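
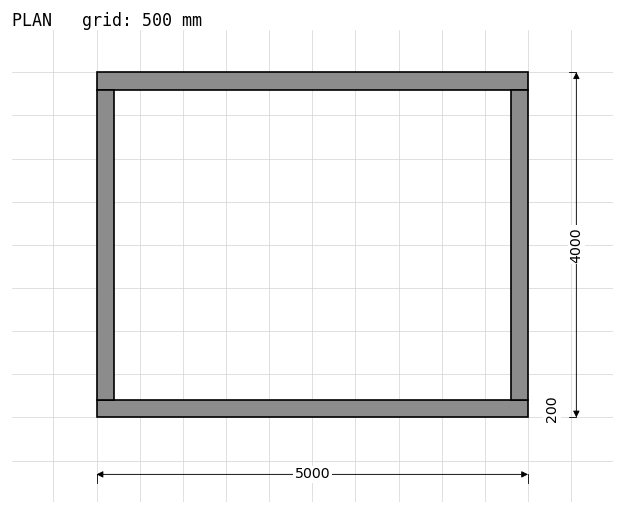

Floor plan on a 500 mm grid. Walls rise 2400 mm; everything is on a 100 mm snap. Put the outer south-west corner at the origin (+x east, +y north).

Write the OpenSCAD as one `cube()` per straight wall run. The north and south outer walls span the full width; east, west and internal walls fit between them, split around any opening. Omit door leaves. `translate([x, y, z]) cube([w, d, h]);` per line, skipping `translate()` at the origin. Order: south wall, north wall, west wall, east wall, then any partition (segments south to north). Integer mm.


cube([5000, 200, 2400]);
translate([0, 3800, 0]) cube([5000, 200, 2400]);
translate([0, 200, 0]) cube([200, 3600, 2400]);
translate([4800, 200, 0]) cube([200, 3600, 2400]);


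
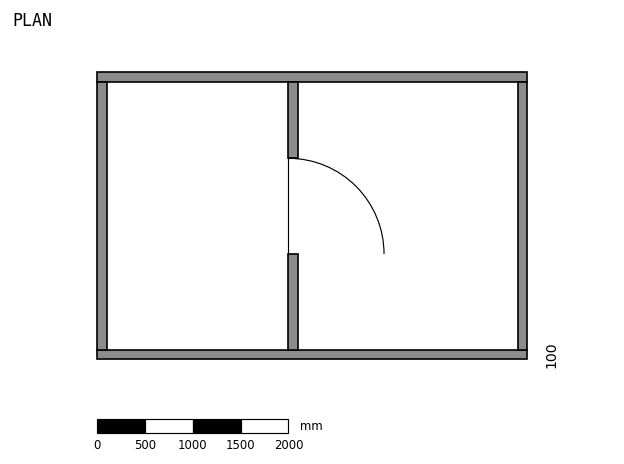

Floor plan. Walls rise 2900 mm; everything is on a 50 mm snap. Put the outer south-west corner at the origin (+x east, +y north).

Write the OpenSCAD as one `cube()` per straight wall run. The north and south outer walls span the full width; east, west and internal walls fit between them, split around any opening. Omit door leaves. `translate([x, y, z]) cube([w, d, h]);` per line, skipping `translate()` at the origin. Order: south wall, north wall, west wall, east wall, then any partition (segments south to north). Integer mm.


cube([4500, 100, 2900]);
translate([0, 2900, 0]) cube([4500, 100, 2900]);
translate([0, 100, 0]) cube([100, 2800, 2900]);
translate([4400, 100, 0]) cube([100, 2800, 2900]);
translate([2000, 100, 0]) cube([100, 1000, 2900]);
translate([2000, 2100, 0]) cube([100, 800, 2900]);


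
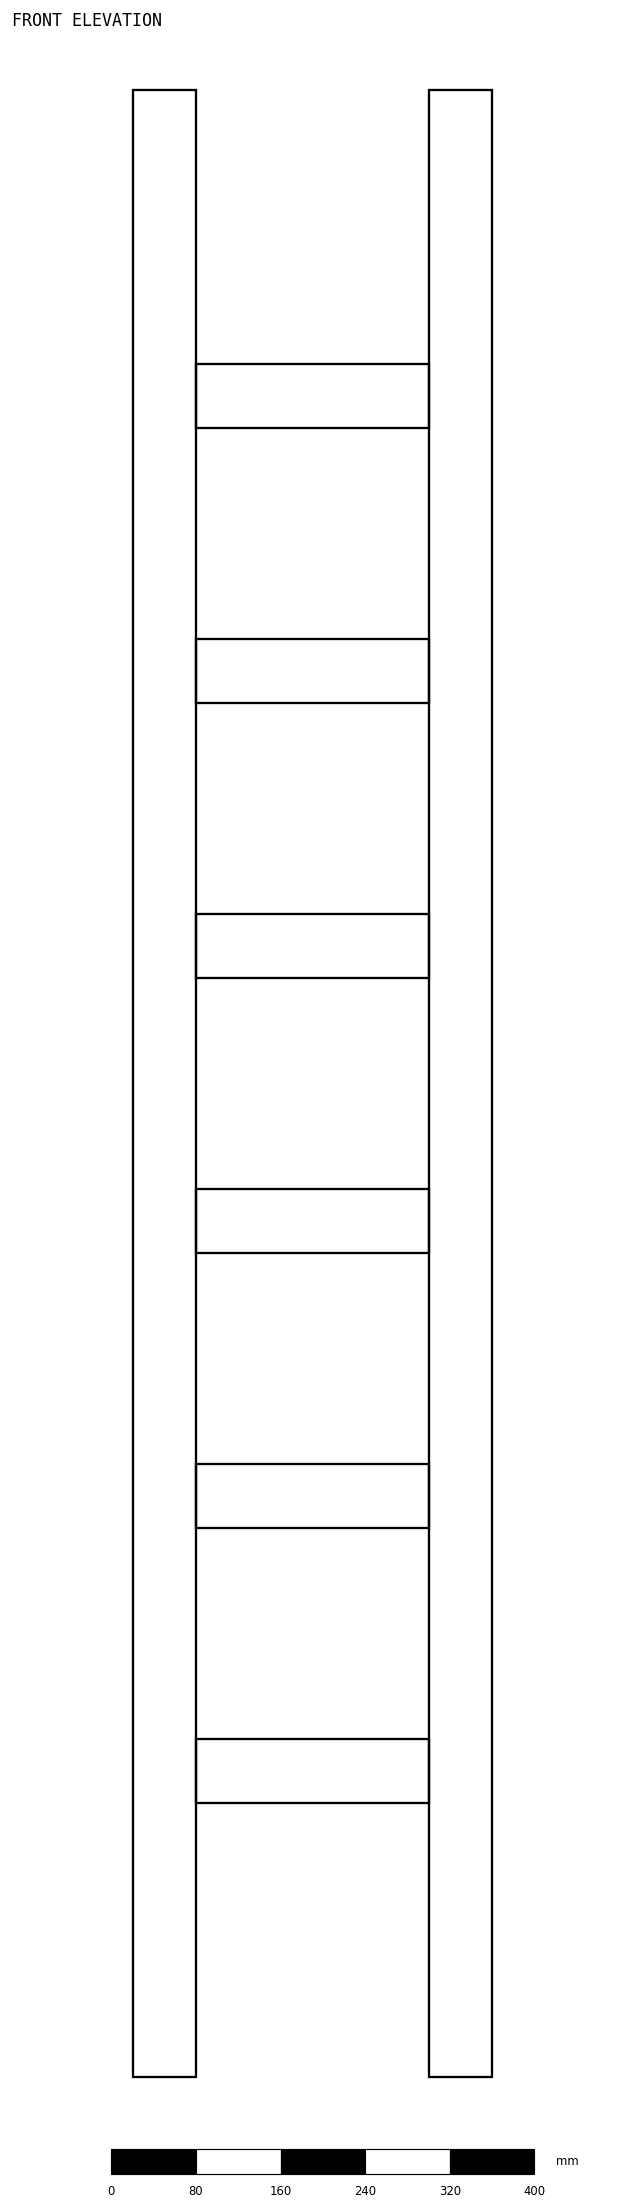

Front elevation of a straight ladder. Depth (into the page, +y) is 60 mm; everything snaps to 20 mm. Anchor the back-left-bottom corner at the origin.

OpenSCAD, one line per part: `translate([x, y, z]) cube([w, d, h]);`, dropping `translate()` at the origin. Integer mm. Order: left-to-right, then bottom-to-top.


cube([60, 60, 1880]);
translate([60, 0, 260]) cube([220, 60, 60]);
translate([60, 0, 520]) cube([220, 60, 60]);
translate([60, 0, 780]) cube([220, 60, 60]);
translate([60, 0, 1040]) cube([220, 60, 60]);
translate([60, 0, 1300]) cube([220, 60, 60]);
translate([60, 0, 1560]) cube([220, 60, 60]);
translate([280, 0, 0]) cube([60, 60, 1880]);


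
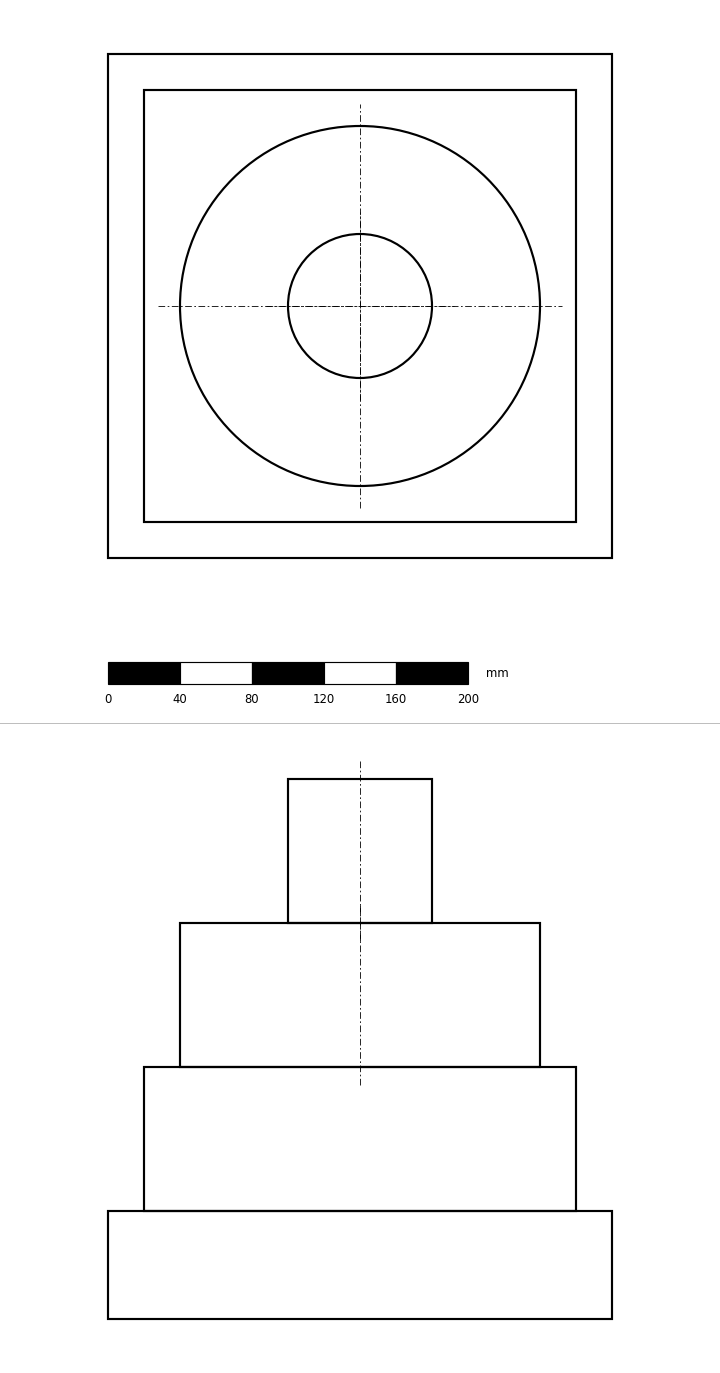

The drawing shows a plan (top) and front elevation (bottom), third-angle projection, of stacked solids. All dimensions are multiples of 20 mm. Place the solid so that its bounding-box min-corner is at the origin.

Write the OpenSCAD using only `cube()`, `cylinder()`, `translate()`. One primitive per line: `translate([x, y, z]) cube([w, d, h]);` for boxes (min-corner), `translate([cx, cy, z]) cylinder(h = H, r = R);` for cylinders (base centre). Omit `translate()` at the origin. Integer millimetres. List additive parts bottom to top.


cube([280, 280, 60]);
translate([20, 20, 60]) cube([240, 240, 80]);
translate([140, 140, 140]) cylinder(h = 80, r = 100);
translate([140, 140, 220]) cylinder(h = 80, r = 40);


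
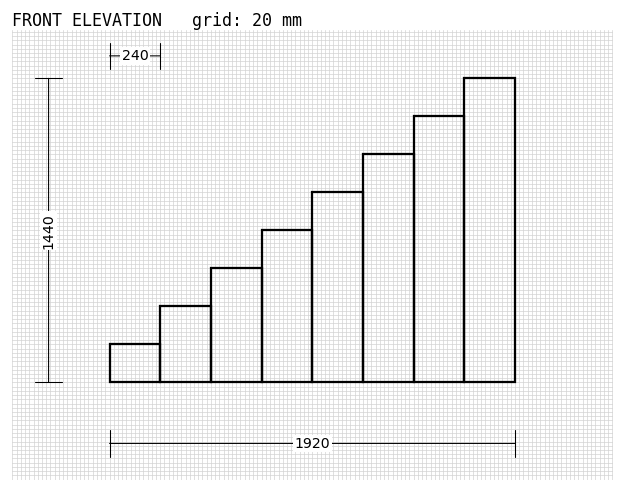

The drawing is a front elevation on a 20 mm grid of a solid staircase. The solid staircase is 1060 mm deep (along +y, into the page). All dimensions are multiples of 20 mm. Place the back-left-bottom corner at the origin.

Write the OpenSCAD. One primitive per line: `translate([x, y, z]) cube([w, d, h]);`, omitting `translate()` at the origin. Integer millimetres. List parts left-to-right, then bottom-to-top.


cube([240, 1060, 180]);
translate([240, 0, 0]) cube([240, 1060, 360]);
translate([480, 0, 0]) cube([240, 1060, 540]);
translate([720, 0, 0]) cube([240, 1060, 720]);
translate([960, 0, 0]) cube([240, 1060, 900]);
translate([1200, 0, 0]) cube([240, 1060, 1080]);
translate([1440, 0, 0]) cube([240, 1060, 1260]);
translate([1680, 0, 0]) cube([240, 1060, 1440]);


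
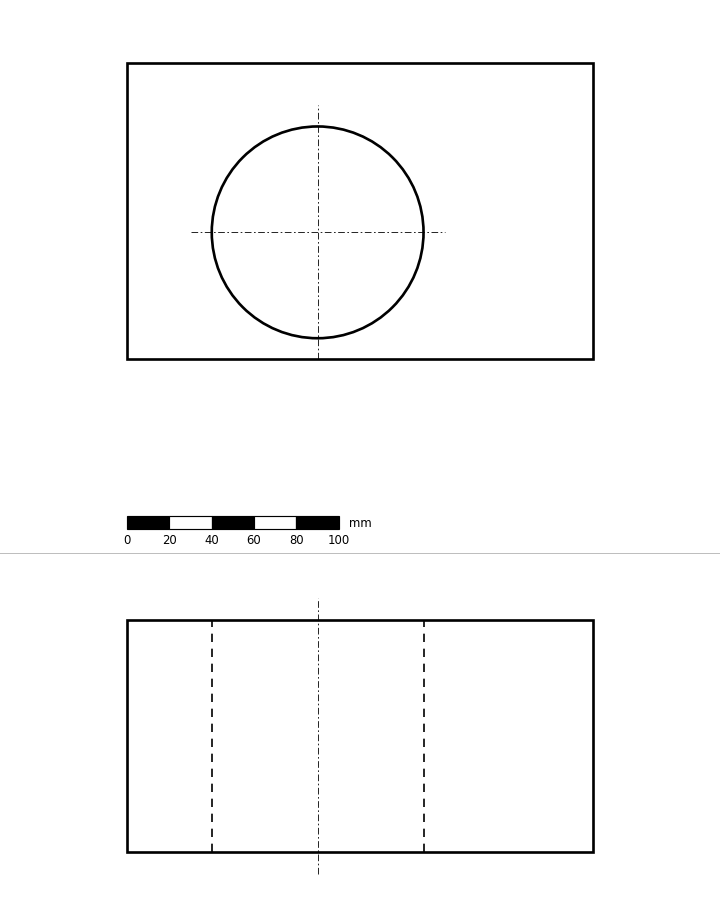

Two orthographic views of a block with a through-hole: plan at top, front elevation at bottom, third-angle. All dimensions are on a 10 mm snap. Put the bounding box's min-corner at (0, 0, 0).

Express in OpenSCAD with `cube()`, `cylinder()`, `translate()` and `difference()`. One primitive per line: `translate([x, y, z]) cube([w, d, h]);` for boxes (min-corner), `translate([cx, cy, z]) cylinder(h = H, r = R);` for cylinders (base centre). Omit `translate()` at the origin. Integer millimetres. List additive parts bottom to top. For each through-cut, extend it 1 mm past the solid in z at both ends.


difference() {
  cube([220, 140, 110]);
  translate([90, 60, -1]) cylinder(h = 112, r = 50);
}


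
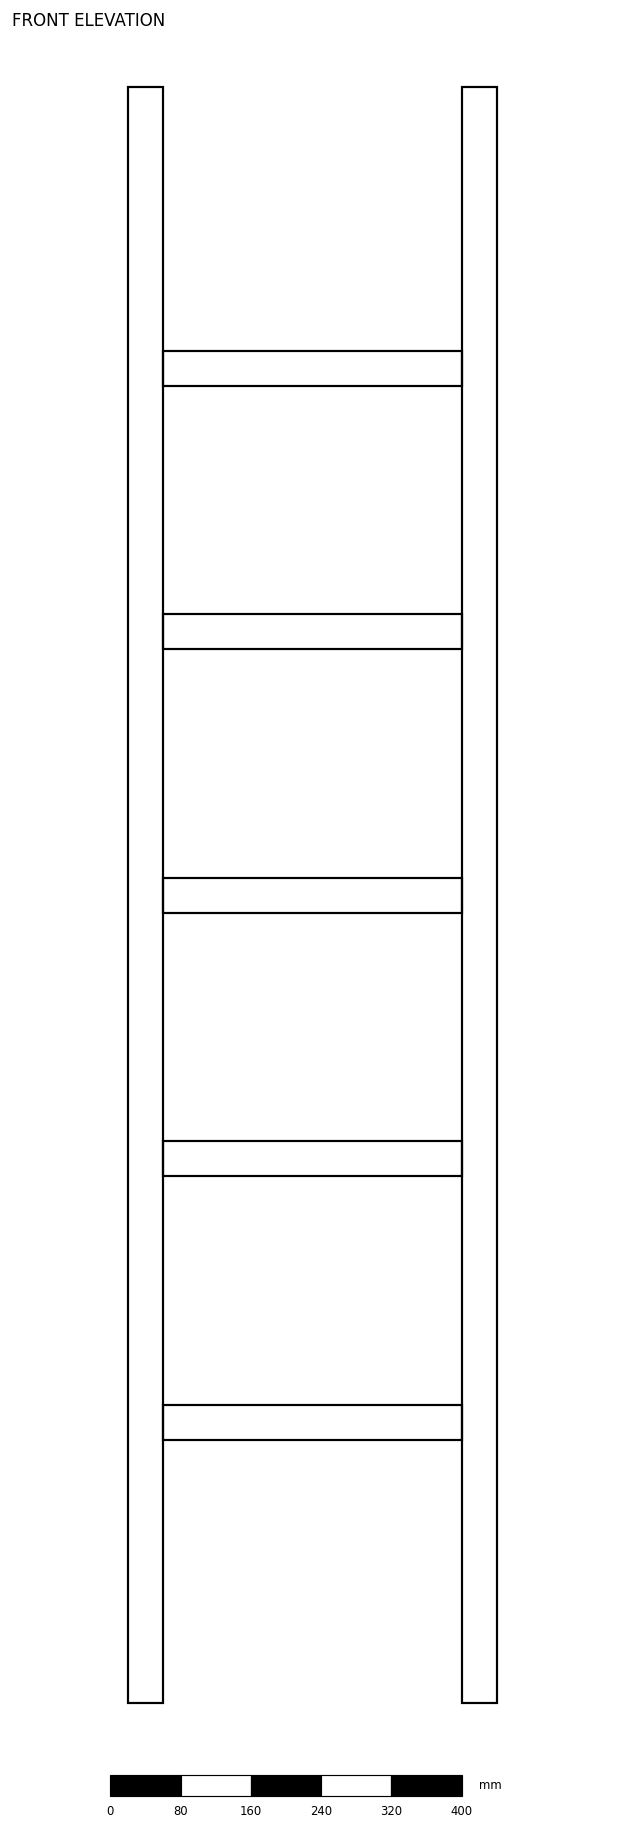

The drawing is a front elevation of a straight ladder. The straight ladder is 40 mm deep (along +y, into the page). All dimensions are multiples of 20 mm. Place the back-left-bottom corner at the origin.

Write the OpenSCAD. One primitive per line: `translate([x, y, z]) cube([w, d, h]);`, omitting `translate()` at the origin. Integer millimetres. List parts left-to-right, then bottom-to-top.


cube([40, 40, 1840]);
translate([40, 0, 300]) cube([340, 40, 40]);
translate([40, 0, 600]) cube([340, 40, 40]);
translate([40, 0, 900]) cube([340, 40, 40]);
translate([40, 0, 1200]) cube([340, 40, 40]);
translate([40, 0, 1500]) cube([340, 40, 40]);
translate([380, 0, 0]) cube([40, 40, 1840]);


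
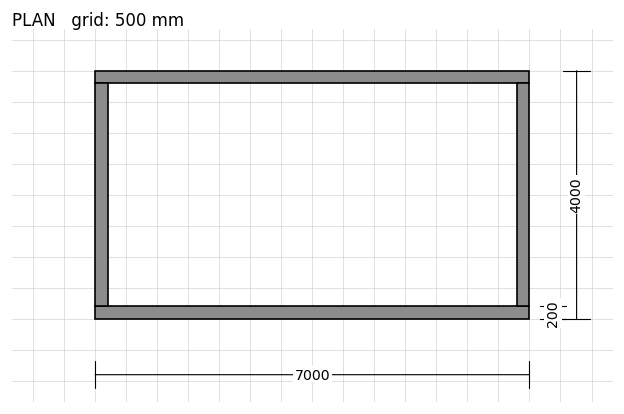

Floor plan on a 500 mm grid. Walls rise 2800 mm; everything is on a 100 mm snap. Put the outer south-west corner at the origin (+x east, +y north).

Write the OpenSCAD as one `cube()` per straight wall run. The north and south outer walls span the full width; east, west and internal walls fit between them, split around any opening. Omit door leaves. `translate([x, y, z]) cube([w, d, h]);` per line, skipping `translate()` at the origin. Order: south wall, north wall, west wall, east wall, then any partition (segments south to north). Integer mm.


cube([7000, 200, 2800]);
translate([0, 3800, 0]) cube([7000, 200, 2800]);
translate([0, 200, 0]) cube([200, 3600, 2800]);
translate([6800, 200, 0]) cube([200, 3600, 2800]);


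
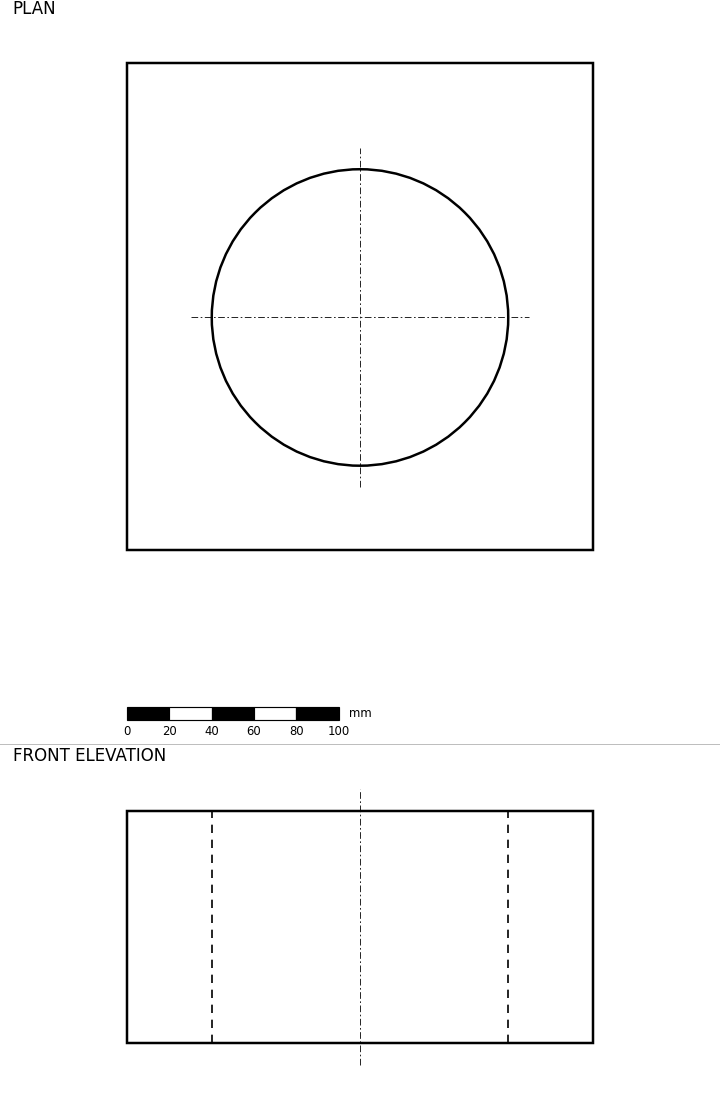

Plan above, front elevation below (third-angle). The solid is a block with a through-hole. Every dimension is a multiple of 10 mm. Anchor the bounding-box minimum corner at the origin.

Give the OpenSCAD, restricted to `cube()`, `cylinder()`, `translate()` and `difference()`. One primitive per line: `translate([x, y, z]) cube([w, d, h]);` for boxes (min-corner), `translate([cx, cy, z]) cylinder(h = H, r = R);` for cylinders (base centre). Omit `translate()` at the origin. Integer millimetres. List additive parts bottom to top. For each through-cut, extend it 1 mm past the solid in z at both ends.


difference() {
  cube([220, 230, 110]);
  translate([110, 110, -1]) cylinder(h = 112, r = 70);
}


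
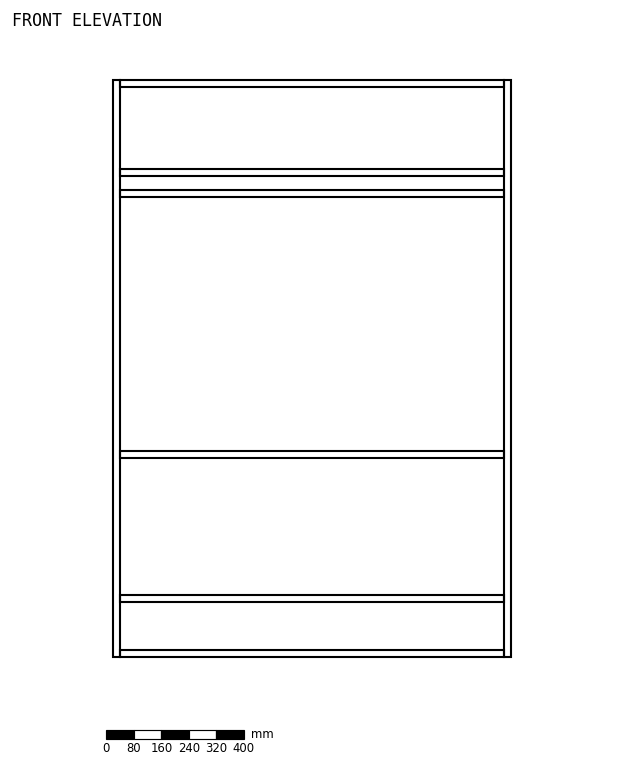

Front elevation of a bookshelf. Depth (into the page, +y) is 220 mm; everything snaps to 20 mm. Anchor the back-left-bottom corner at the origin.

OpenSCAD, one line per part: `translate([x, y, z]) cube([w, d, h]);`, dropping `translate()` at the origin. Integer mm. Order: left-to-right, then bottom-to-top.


cube([20, 220, 1680]);
translate([20, 0, 0]) cube([1120, 220, 20]);
translate([20, 0, 160]) cube([1120, 220, 20]);
translate([20, 0, 580]) cube([1120, 220, 20]);
translate([20, 0, 1340]) cube([1120, 220, 20]);
translate([20, 0, 1400]) cube([1120, 220, 20]);
translate([20, 0, 1660]) cube([1120, 220, 20]);
translate([1140, 0, 0]) cube([20, 220, 1680]);


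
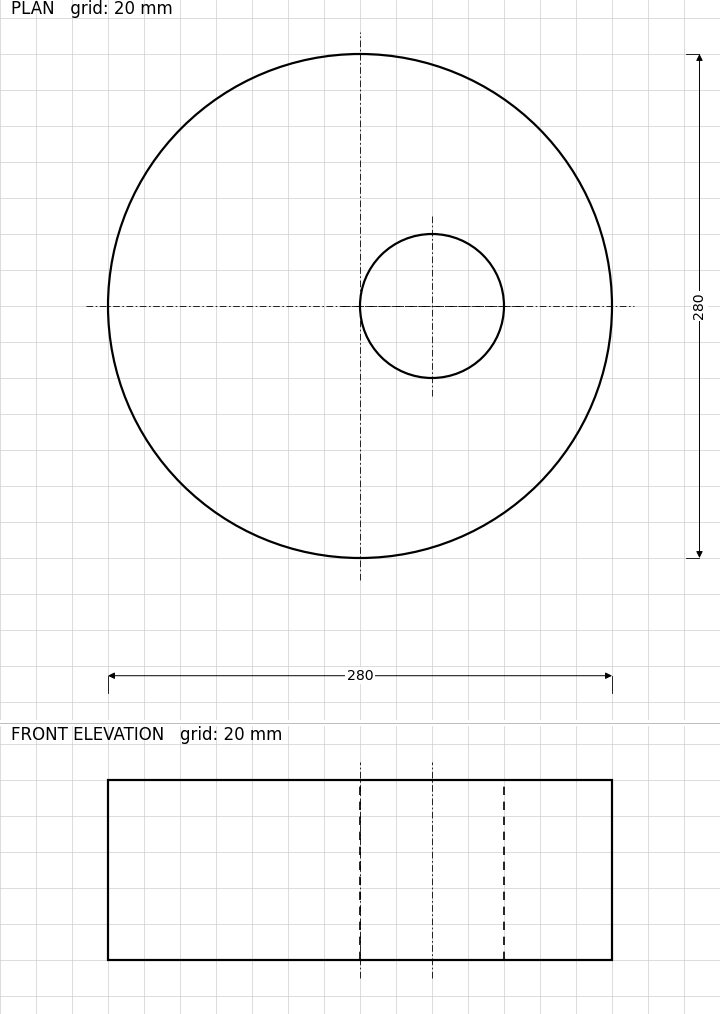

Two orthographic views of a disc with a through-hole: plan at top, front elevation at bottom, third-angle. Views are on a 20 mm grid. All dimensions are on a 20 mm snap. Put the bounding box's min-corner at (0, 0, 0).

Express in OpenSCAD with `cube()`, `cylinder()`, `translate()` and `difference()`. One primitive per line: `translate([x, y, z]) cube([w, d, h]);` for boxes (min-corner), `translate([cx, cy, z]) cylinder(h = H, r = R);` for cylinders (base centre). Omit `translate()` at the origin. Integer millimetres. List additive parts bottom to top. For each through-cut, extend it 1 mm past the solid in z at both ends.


difference() {
  translate([140, 140, 0]) cylinder(h = 100, r = 140);
  translate([180, 140, -1]) cylinder(h = 102, r = 40);
}


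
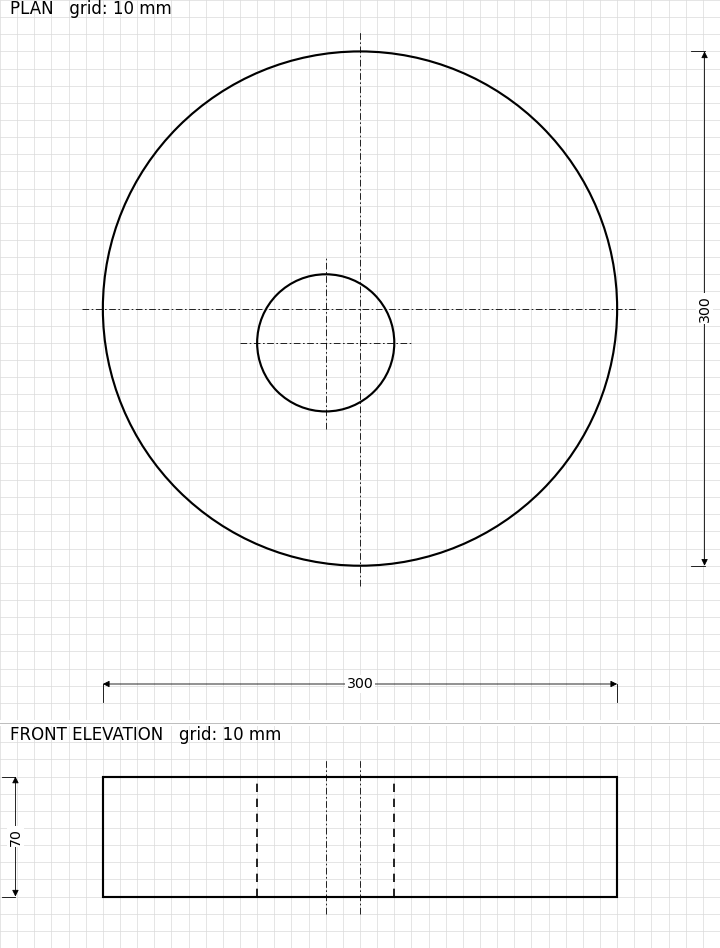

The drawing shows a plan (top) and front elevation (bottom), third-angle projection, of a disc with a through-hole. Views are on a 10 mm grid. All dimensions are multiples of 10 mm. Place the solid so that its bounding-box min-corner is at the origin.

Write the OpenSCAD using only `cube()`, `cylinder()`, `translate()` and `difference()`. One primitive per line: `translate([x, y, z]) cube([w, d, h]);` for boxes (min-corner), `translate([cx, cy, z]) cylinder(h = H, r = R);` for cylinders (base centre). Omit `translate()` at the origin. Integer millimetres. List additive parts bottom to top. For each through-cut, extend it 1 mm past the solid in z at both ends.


difference() {
  translate([150, 150, 0]) cylinder(h = 70, r = 150);
  translate([130, 130, -1]) cylinder(h = 72, r = 40);
}


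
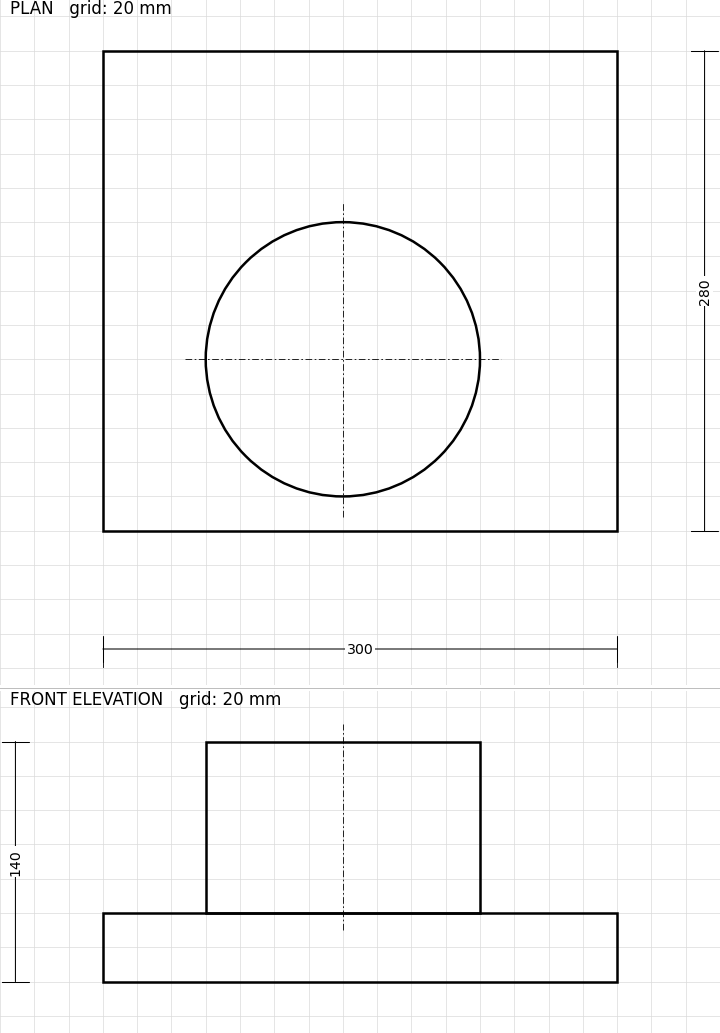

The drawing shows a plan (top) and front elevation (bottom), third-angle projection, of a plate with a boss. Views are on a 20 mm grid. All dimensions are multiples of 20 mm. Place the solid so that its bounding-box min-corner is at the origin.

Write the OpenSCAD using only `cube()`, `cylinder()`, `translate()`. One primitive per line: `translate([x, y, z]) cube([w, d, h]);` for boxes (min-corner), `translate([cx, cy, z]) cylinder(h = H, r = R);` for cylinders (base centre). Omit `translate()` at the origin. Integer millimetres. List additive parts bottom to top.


cube([300, 280, 40]);
translate([140, 100, 40]) cylinder(h = 100, r = 80);


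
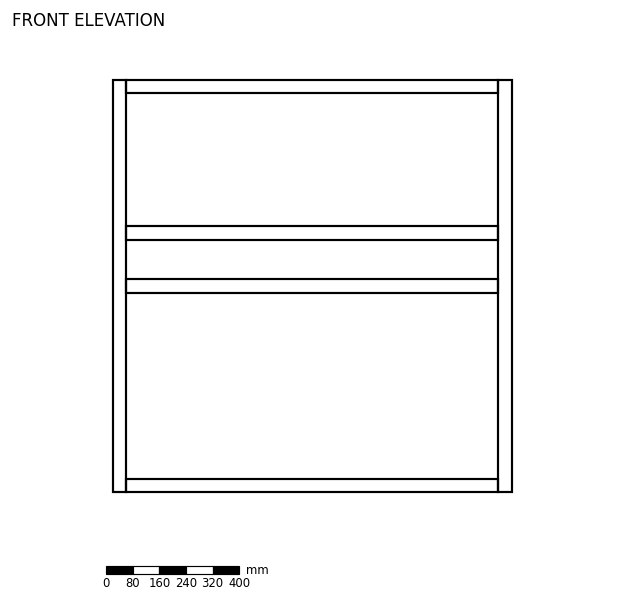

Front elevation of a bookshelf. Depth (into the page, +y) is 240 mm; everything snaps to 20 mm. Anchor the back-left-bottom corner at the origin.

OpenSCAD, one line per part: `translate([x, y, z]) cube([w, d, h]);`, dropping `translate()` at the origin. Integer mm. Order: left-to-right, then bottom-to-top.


cube([40, 240, 1240]);
translate([40, 0, 0]) cube([1120, 240, 40]);
translate([40, 0, 600]) cube([1120, 240, 40]);
translate([40, 0, 760]) cube([1120, 240, 40]);
translate([40, 0, 1200]) cube([1120, 240, 40]);
translate([1160, 0, 0]) cube([40, 240, 1240]);


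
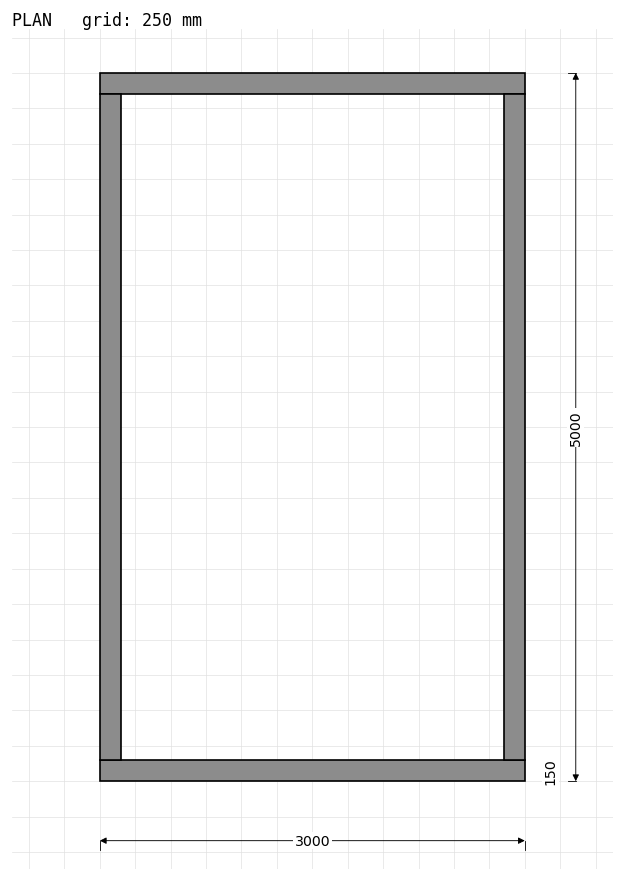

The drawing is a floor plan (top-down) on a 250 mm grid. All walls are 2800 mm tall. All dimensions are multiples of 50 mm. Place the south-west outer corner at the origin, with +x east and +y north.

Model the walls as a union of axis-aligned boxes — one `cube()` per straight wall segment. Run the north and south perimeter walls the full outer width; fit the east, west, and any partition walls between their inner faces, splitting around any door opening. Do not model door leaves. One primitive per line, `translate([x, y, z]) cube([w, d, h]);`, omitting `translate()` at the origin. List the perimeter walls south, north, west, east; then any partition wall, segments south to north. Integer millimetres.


cube([3000, 150, 2800]);
translate([0, 4850, 0]) cube([3000, 150, 2800]);
translate([0, 150, 0]) cube([150, 4700, 2800]);
translate([2850, 150, 0]) cube([150, 4700, 2800]);


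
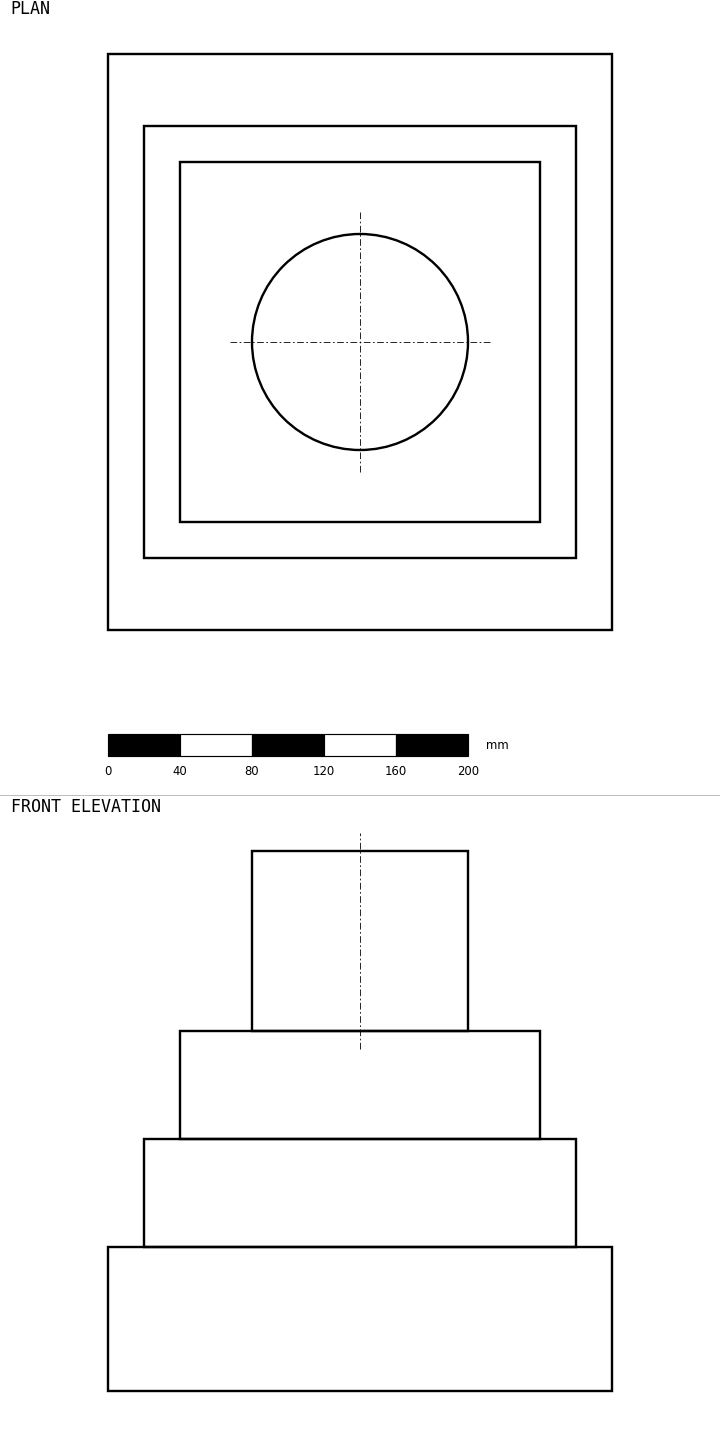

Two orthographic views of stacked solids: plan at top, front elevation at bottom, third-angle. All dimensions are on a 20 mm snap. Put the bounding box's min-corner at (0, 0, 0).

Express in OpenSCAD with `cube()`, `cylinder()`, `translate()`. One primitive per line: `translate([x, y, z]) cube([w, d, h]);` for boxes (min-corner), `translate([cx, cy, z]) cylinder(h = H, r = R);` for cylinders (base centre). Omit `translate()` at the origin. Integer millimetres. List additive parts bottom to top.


cube([280, 320, 80]);
translate([20, 40, 80]) cube([240, 240, 60]);
translate([40, 60, 140]) cube([200, 200, 60]);
translate([140, 160, 200]) cylinder(h = 100, r = 60);


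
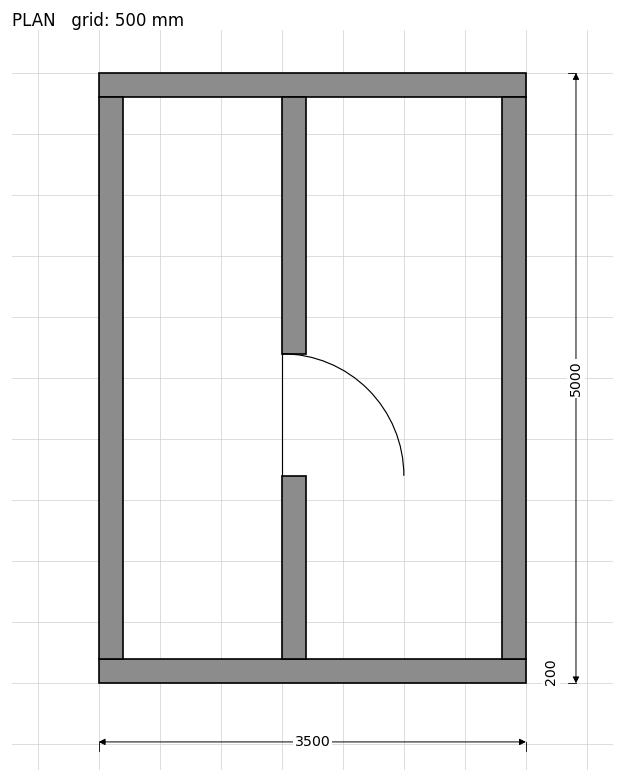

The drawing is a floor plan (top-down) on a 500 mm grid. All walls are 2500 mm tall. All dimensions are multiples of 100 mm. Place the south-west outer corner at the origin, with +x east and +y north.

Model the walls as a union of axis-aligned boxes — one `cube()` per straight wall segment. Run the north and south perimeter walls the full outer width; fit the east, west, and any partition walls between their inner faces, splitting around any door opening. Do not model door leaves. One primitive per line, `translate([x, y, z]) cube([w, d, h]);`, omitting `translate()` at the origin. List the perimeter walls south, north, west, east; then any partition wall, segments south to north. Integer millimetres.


cube([3500, 200, 2500]);
translate([0, 4800, 0]) cube([3500, 200, 2500]);
translate([0, 200, 0]) cube([200, 4600, 2500]);
translate([3300, 200, 0]) cube([200, 4600, 2500]);
translate([1500, 200, 0]) cube([200, 1500, 2500]);
translate([1500, 2700, 0]) cube([200, 2100, 2500]);


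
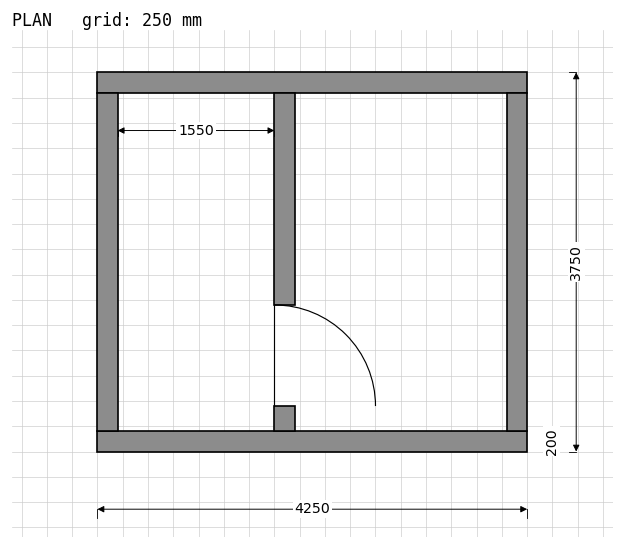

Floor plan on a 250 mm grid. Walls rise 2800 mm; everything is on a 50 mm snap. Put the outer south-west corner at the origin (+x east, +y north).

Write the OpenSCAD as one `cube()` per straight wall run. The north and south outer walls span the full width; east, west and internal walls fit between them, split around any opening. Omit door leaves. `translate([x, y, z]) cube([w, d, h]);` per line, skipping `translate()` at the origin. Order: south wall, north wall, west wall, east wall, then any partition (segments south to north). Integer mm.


cube([4250, 200, 2800]);
translate([0, 3550, 0]) cube([4250, 200, 2800]);
translate([0, 200, 0]) cube([200, 3350, 2800]);
translate([4050, 200, 0]) cube([200, 3350, 2800]);
translate([1750, 200, 0]) cube([200, 250, 2800]);
translate([1750, 1450, 0]) cube([200, 2100, 2800]);


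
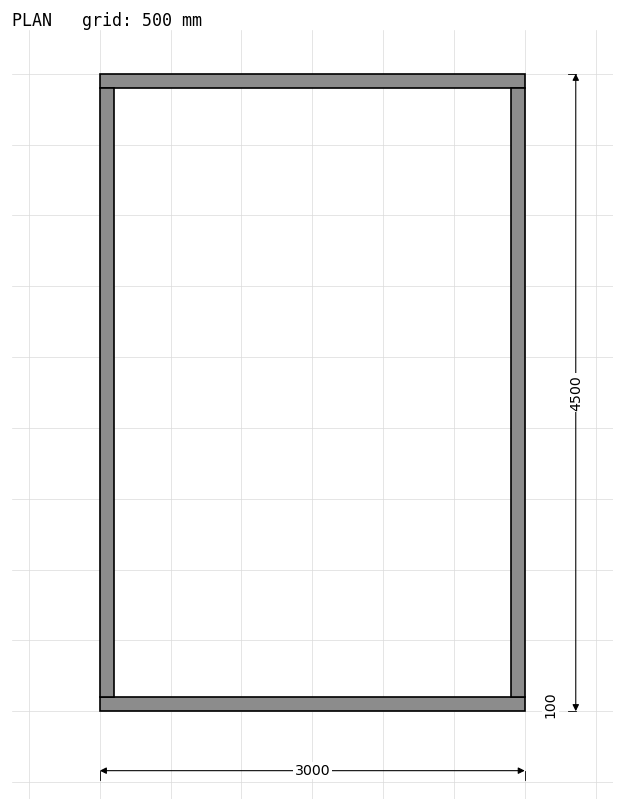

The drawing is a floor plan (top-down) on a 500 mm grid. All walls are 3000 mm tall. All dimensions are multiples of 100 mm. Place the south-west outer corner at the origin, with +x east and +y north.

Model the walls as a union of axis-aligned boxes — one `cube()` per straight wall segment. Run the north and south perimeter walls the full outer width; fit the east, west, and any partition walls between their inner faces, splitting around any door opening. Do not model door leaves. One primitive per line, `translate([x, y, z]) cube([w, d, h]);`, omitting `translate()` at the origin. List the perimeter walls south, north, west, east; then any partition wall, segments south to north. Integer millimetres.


cube([3000, 100, 3000]);
translate([0, 4400, 0]) cube([3000, 100, 3000]);
translate([0, 100, 0]) cube([100, 4300, 3000]);
translate([2900, 100, 0]) cube([100, 4300, 3000]);


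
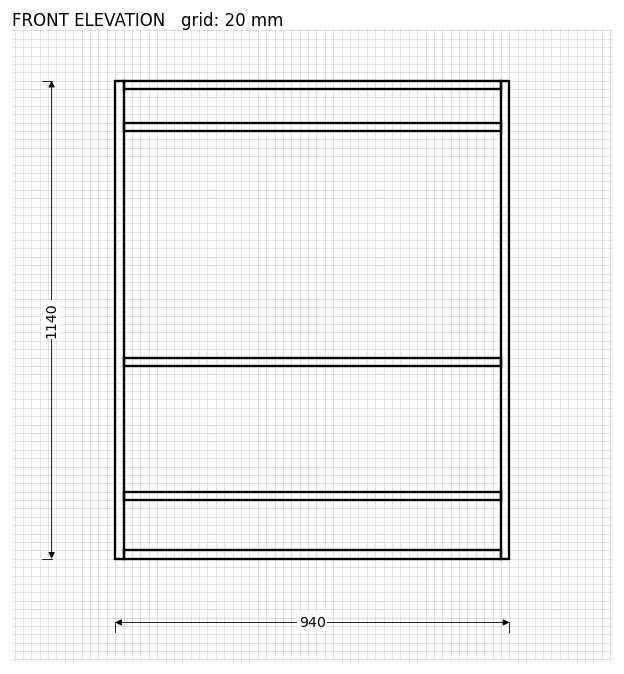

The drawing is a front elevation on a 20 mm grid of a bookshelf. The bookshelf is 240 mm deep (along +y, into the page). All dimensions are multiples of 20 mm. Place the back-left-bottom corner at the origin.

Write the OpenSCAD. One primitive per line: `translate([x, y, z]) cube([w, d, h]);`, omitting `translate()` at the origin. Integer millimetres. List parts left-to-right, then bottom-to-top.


cube([20, 240, 1140]);
translate([20, 0, 0]) cube([900, 240, 20]);
translate([20, 0, 140]) cube([900, 240, 20]);
translate([20, 0, 460]) cube([900, 240, 20]);
translate([20, 0, 1020]) cube([900, 240, 20]);
translate([20, 0, 1120]) cube([900, 240, 20]);
translate([920, 0, 0]) cube([20, 240, 1140]);


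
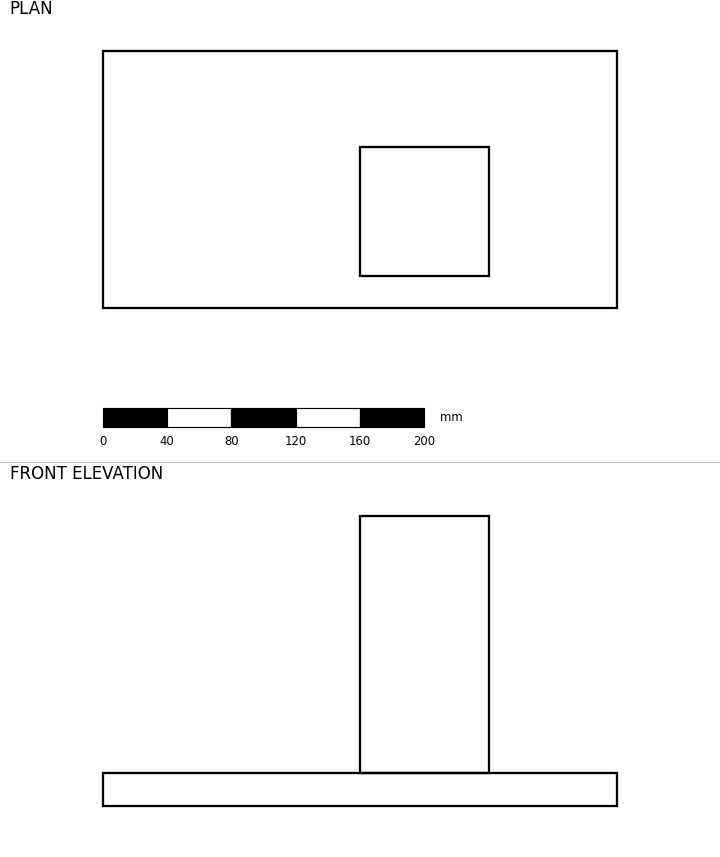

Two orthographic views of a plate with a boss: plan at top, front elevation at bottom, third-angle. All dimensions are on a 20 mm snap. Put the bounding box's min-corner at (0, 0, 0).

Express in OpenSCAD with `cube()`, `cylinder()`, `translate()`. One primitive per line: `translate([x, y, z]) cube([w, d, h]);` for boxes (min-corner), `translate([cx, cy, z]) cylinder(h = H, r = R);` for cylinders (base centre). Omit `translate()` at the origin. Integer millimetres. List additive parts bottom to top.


cube([320, 160, 20]);
translate([160, 20, 20]) cube([80, 80, 160]);


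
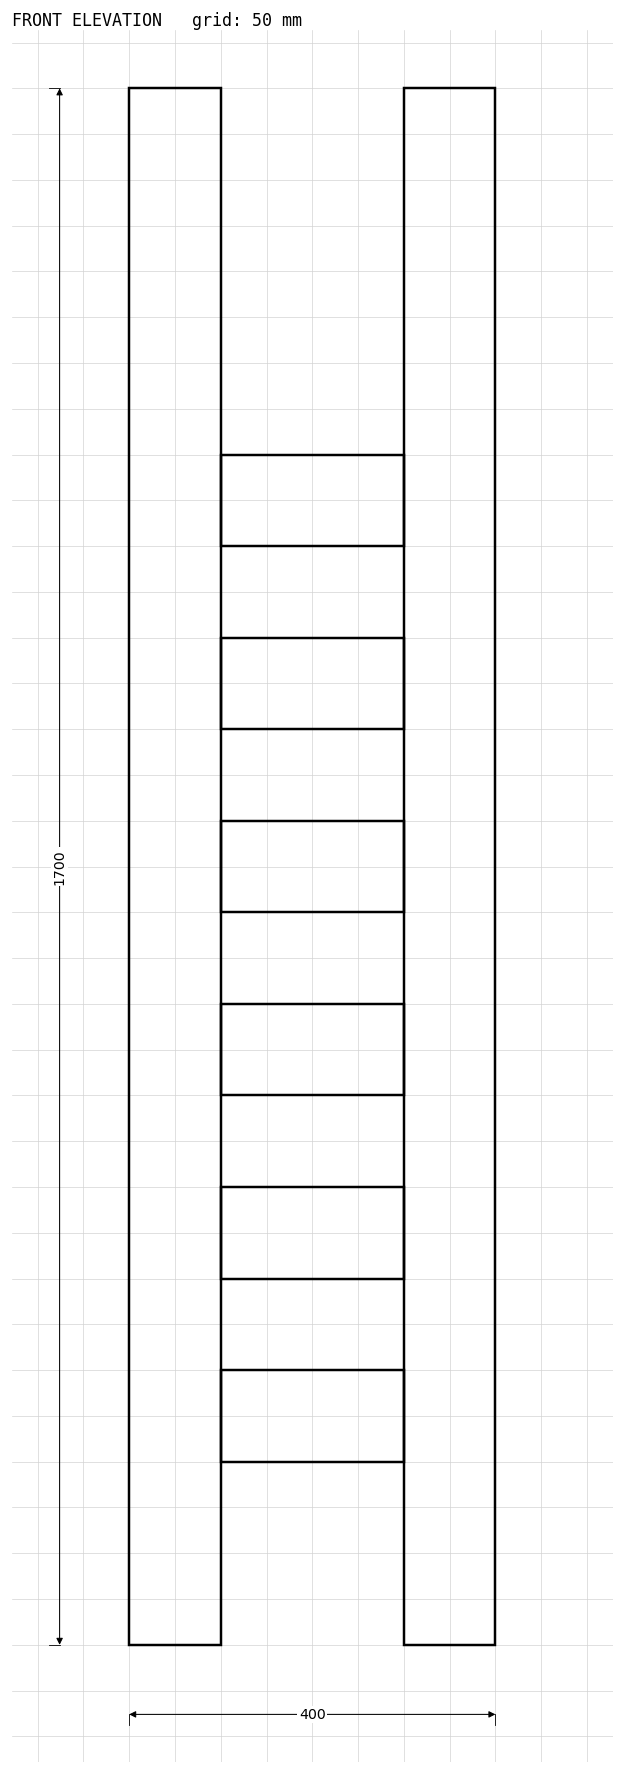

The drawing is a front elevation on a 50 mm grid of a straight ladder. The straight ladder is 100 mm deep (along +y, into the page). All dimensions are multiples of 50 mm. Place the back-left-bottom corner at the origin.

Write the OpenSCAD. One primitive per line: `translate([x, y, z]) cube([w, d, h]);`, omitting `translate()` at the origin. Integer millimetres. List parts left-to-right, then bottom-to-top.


cube([100, 100, 1700]);
translate([100, 0, 200]) cube([200, 100, 100]);
translate([100, 0, 400]) cube([200, 100, 100]);
translate([100, 0, 600]) cube([200, 100, 100]);
translate([100, 0, 800]) cube([200, 100, 100]);
translate([100, 0, 1000]) cube([200, 100, 100]);
translate([100, 0, 1200]) cube([200, 100, 100]);
translate([300, 0, 0]) cube([100, 100, 1700]);


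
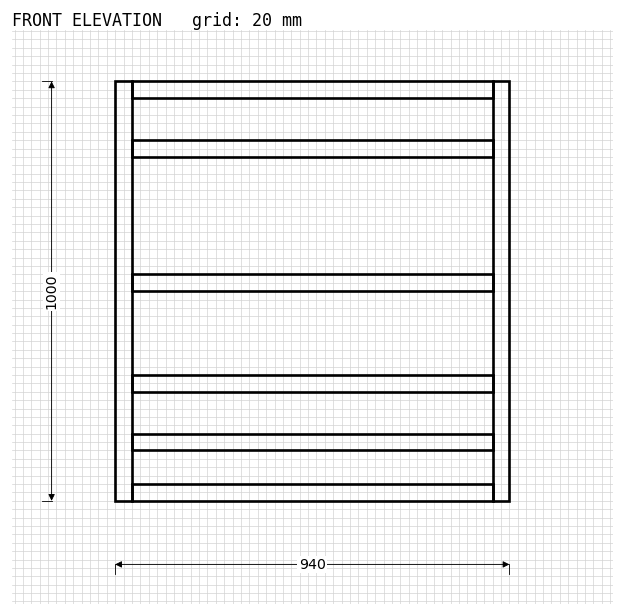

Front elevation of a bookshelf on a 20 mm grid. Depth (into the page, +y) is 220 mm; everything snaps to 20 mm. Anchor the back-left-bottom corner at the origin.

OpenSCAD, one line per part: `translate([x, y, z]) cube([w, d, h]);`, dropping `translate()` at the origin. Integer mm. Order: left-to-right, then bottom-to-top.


cube([40, 220, 1000]);
translate([40, 0, 0]) cube([860, 220, 40]);
translate([40, 0, 120]) cube([860, 220, 40]);
translate([40, 0, 260]) cube([860, 220, 40]);
translate([40, 0, 500]) cube([860, 220, 40]);
translate([40, 0, 820]) cube([860, 220, 40]);
translate([40, 0, 960]) cube([860, 220, 40]);
translate([900, 0, 0]) cube([40, 220, 1000]);


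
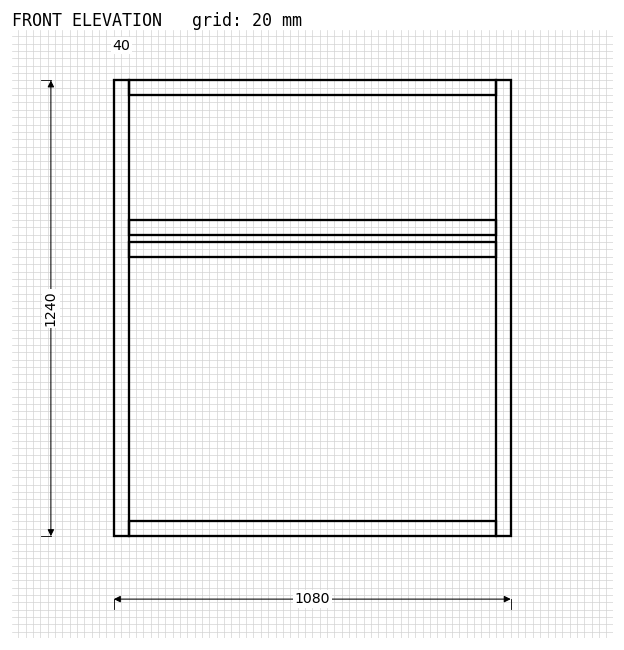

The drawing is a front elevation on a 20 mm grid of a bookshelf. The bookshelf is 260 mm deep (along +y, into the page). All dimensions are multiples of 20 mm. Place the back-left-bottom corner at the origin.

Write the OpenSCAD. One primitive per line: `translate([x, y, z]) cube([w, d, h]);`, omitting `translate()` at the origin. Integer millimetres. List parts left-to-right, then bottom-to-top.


cube([40, 260, 1240]);
translate([40, 0, 0]) cube([1000, 260, 40]);
translate([40, 0, 760]) cube([1000, 260, 40]);
translate([40, 0, 820]) cube([1000, 260, 40]);
translate([40, 0, 1200]) cube([1000, 260, 40]);
translate([1040, 0, 0]) cube([40, 260, 1240]);


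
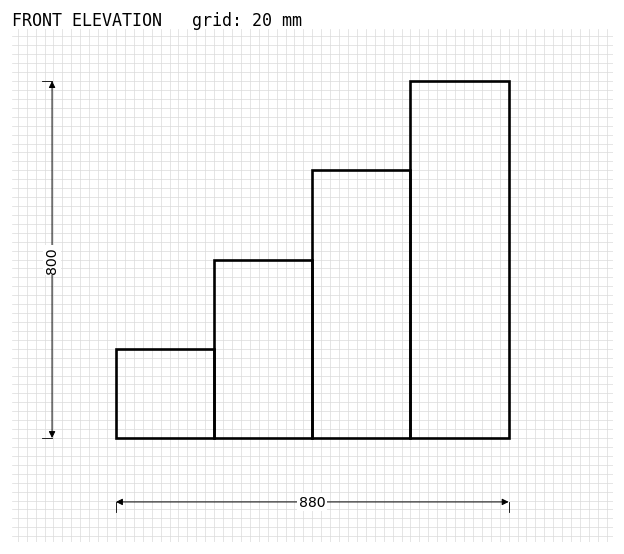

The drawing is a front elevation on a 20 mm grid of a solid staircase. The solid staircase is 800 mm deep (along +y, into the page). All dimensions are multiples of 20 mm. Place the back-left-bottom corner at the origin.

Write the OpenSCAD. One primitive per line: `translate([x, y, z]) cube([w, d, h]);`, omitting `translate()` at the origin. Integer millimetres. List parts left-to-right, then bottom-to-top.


cube([220, 800, 200]);
translate([220, 0, 0]) cube([220, 800, 400]);
translate([440, 0, 0]) cube([220, 800, 600]);
translate([660, 0, 0]) cube([220, 800, 800]);


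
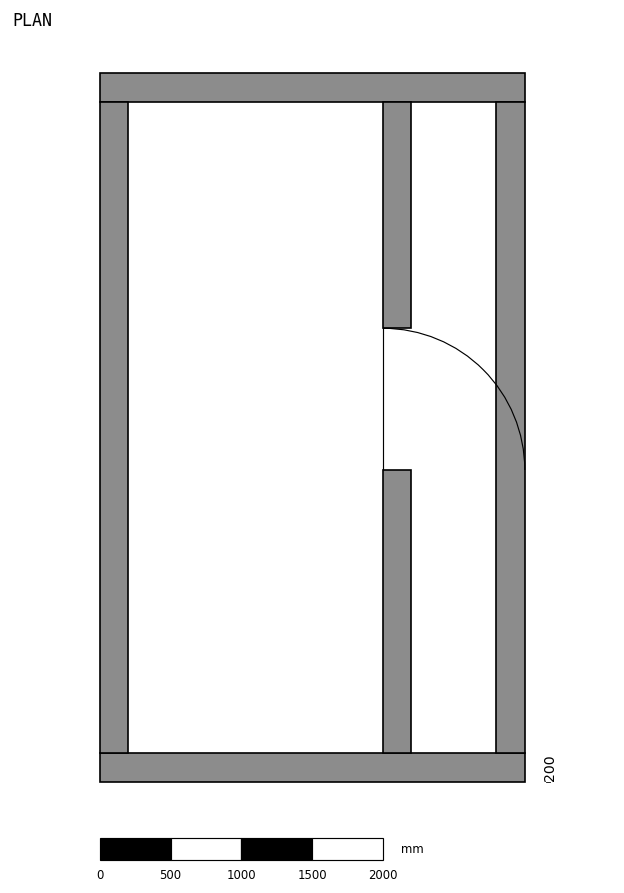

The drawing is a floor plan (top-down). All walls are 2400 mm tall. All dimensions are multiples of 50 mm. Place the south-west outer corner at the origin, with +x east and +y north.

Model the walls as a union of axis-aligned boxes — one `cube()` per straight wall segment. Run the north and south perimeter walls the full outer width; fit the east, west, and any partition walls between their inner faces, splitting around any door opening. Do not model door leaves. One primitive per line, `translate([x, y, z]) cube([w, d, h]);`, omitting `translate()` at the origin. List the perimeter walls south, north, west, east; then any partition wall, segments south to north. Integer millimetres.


cube([3000, 200, 2400]);
translate([0, 4800, 0]) cube([3000, 200, 2400]);
translate([0, 200, 0]) cube([200, 4600, 2400]);
translate([2800, 200, 0]) cube([200, 4600, 2400]);
translate([2000, 200, 0]) cube([200, 2000, 2400]);
translate([2000, 3200, 0]) cube([200, 1600, 2400]);


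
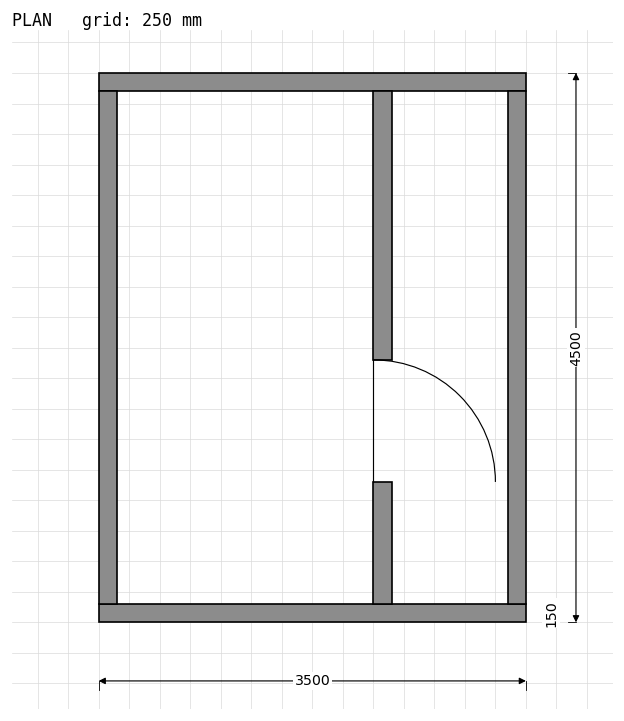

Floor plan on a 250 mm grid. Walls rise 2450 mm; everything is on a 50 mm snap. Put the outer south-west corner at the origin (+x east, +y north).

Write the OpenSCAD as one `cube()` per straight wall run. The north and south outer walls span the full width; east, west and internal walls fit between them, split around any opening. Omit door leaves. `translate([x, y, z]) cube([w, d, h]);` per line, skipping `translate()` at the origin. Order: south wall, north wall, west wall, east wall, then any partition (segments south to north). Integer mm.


cube([3500, 150, 2450]);
translate([0, 4350, 0]) cube([3500, 150, 2450]);
translate([0, 150, 0]) cube([150, 4200, 2450]);
translate([3350, 150, 0]) cube([150, 4200, 2450]);
translate([2250, 150, 0]) cube([150, 1000, 2450]);
translate([2250, 2150, 0]) cube([150, 2200, 2450]);


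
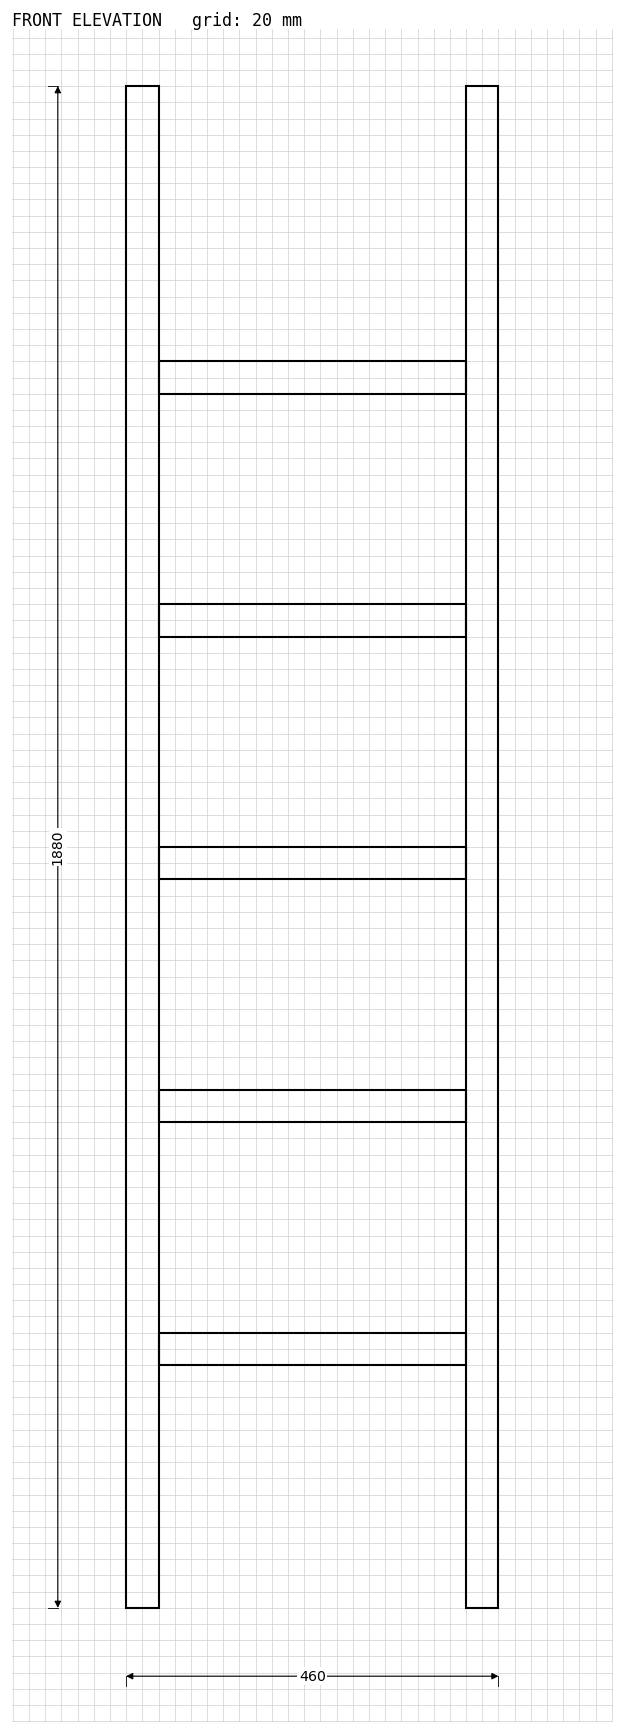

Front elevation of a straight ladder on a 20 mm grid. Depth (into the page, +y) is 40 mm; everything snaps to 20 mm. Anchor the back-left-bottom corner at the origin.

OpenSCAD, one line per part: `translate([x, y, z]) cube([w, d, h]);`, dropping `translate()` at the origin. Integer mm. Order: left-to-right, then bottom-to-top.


cube([40, 40, 1880]);
translate([40, 0, 300]) cube([380, 40, 40]);
translate([40, 0, 600]) cube([380, 40, 40]);
translate([40, 0, 900]) cube([380, 40, 40]);
translate([40, 0, 1200]) cube([380, 40, 40]);
translate([40, 0, 1500]) cube([380, 40, 40]);
translate([420, 0, 0]) cube([40, 40, 1880]);


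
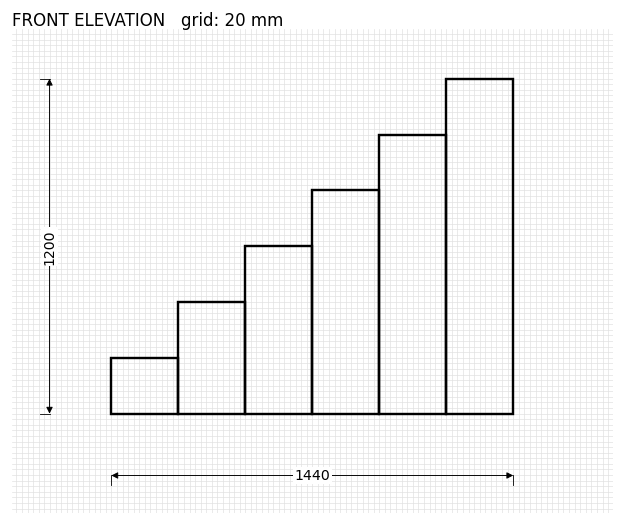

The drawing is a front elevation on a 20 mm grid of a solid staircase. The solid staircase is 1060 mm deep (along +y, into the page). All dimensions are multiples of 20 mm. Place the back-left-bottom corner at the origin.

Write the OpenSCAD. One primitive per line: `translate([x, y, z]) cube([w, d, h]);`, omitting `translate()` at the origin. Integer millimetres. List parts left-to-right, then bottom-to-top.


cube([240, 1060, 200]);
translate([240, 0, 0]) cube([240, 1060, 400]);
translate([480, 0, 0]) cube([240, 1060, 600]);
translate([720, 0, 0]) cube([240, 1060, 800]);
translate([960, 0, 0]) cube([240, 1060, 1000]);
translate([1200, 0, 0]) cube([240, 1060, 1200]);


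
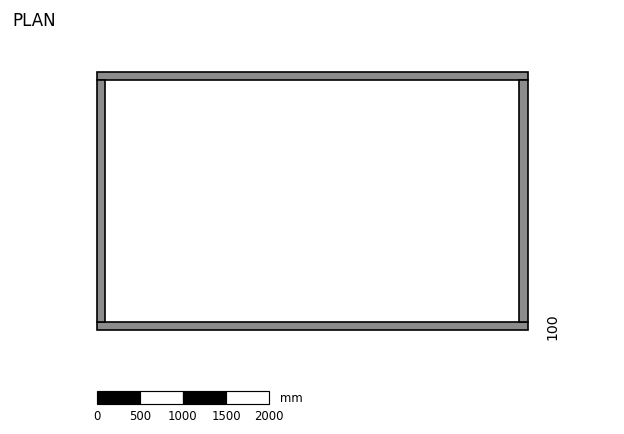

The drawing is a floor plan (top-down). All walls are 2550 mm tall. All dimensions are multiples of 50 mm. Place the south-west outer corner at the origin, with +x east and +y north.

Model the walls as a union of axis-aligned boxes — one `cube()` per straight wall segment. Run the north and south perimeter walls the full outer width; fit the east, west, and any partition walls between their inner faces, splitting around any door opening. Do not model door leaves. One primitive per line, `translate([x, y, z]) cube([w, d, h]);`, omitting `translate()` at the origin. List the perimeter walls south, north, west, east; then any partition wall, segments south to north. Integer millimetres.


cube([5000, 100, 2550]);
translate([0, 2900, 0]) cube([5000, 100, 2550]);
translate([0, 100, 0]) cube([100, 2800, 2550]);
translate([4900, 100, 0]) cube([100, 2800, 2550]);


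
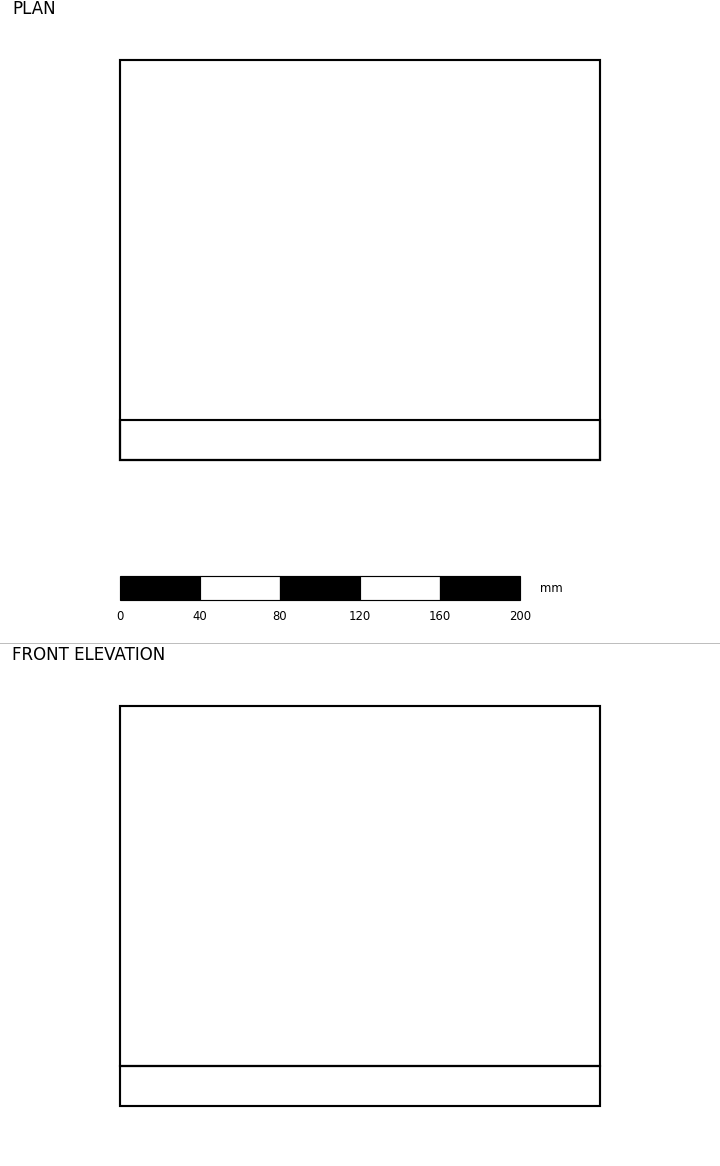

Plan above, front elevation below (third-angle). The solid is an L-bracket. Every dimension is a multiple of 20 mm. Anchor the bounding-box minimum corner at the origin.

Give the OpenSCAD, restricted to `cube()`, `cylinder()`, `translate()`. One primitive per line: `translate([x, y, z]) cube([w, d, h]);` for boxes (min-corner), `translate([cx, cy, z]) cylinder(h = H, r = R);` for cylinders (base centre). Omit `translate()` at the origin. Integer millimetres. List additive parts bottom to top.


cube([240, 200, 20]);
translate([0, 0, 20]) cube([240, 20, 180]);


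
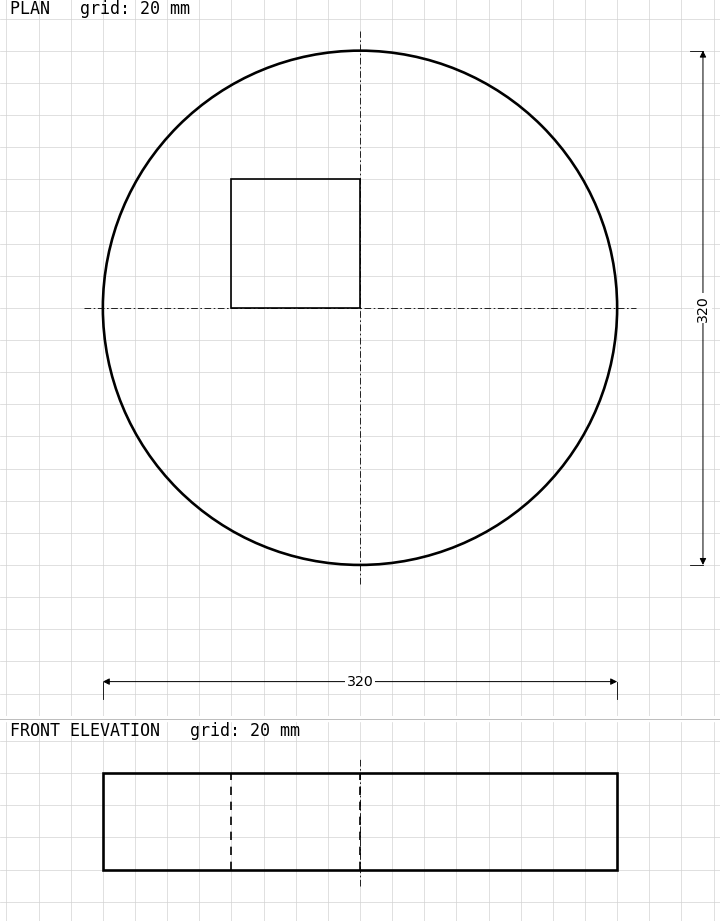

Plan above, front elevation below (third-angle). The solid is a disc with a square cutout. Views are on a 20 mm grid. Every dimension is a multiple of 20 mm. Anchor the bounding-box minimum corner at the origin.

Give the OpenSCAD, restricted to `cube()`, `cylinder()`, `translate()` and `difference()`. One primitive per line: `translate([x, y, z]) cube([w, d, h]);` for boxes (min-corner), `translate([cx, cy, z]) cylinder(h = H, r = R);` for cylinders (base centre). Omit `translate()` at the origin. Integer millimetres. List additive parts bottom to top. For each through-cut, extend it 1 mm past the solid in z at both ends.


difference() {
  translate([160, 160, 0]) cylinder(h = 60, r = 160);
  translate([80, 160, -1]) cube([80, 80, 62]);
}


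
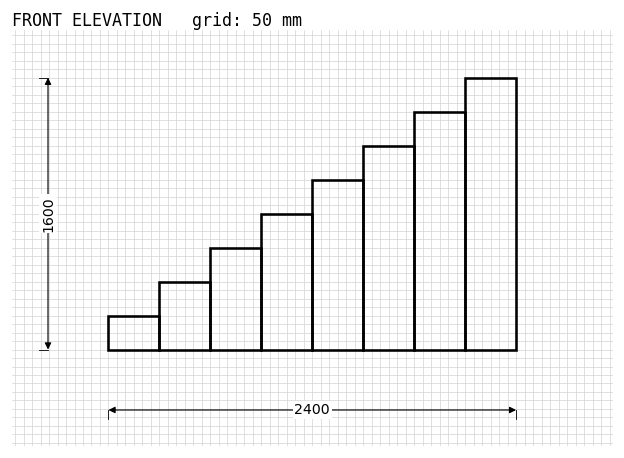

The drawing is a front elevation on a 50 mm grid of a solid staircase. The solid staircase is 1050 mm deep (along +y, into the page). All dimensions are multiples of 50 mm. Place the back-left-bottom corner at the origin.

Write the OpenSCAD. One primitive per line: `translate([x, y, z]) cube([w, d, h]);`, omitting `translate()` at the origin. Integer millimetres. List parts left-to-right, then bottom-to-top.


cube([300, 1050, 200]);
translate([300, 0, 0]) cube([300, 1050, 400]);
translate([600, 0, 0]) cube([300, 1050, 600]);
translate([900, 0, 0]) cube([300, 1050, 800]);
translate([1200, 0, 0]) cube([300, 1050, 1000]);
translate([1500, 0, 0]) cube([300, 1050, 1200]);
translate([1800, 0, 0]) cube([300, 1050, 1400]);
translate([2100, 0, 0]) cube([300, 1050, 1600]);


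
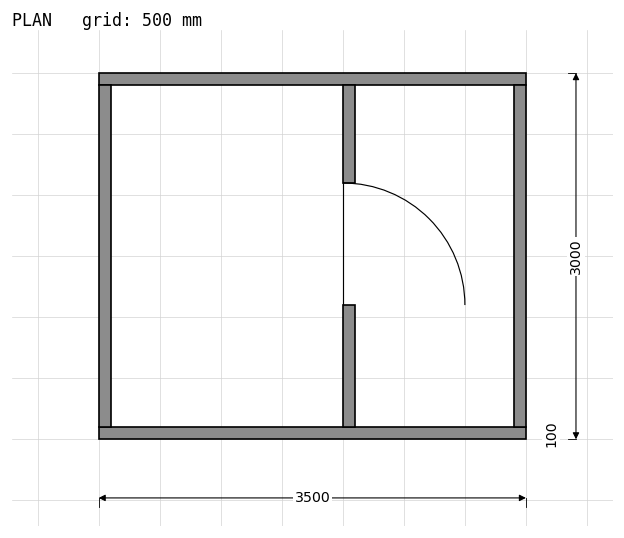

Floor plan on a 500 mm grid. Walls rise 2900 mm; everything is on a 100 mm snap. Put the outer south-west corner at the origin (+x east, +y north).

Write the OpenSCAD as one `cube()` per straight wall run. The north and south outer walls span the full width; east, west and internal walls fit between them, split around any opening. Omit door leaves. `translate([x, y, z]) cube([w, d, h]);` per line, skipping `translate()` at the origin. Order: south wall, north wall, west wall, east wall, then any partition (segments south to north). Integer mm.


cube([3500, 100, 2900]);
translate([0, 2900, 0]) cube([3500, 100, 2900]);
translate([0, 100, 0]) cube([100, 2800, 2900]);
translate([3400, 100, 0]) cube([100, 2800, 2900]);
translate([2000, 100, 0]) cube([100, 1000, 2900]);
translate([2000, 2100, 0]) cube([100, 800, 2900]);


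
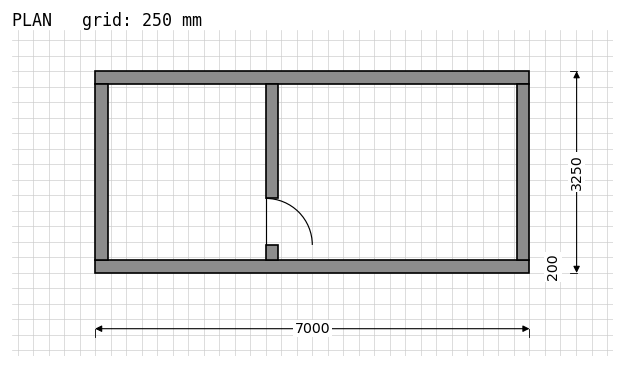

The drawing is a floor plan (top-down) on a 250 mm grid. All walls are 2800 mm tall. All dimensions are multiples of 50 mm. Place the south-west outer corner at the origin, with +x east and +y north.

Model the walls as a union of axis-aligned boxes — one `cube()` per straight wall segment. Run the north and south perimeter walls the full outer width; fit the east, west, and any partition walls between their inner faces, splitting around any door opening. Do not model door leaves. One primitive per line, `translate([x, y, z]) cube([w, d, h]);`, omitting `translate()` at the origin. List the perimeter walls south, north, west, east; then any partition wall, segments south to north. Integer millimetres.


cube([7000, 200, 2800]);
translate([0, 3050, 0]) cube([7000, 200, 2800]);
translate([0, 200, 0]) cube([200, 2850, 2800]);
translate([6800, 200, 0]) cube([200, 2850, 2800]);
translate([2750, 200, 0]) cube([200, 250, 2800]);
translate([2750, 1200, 0]) cube([200, 1850, 2800]);


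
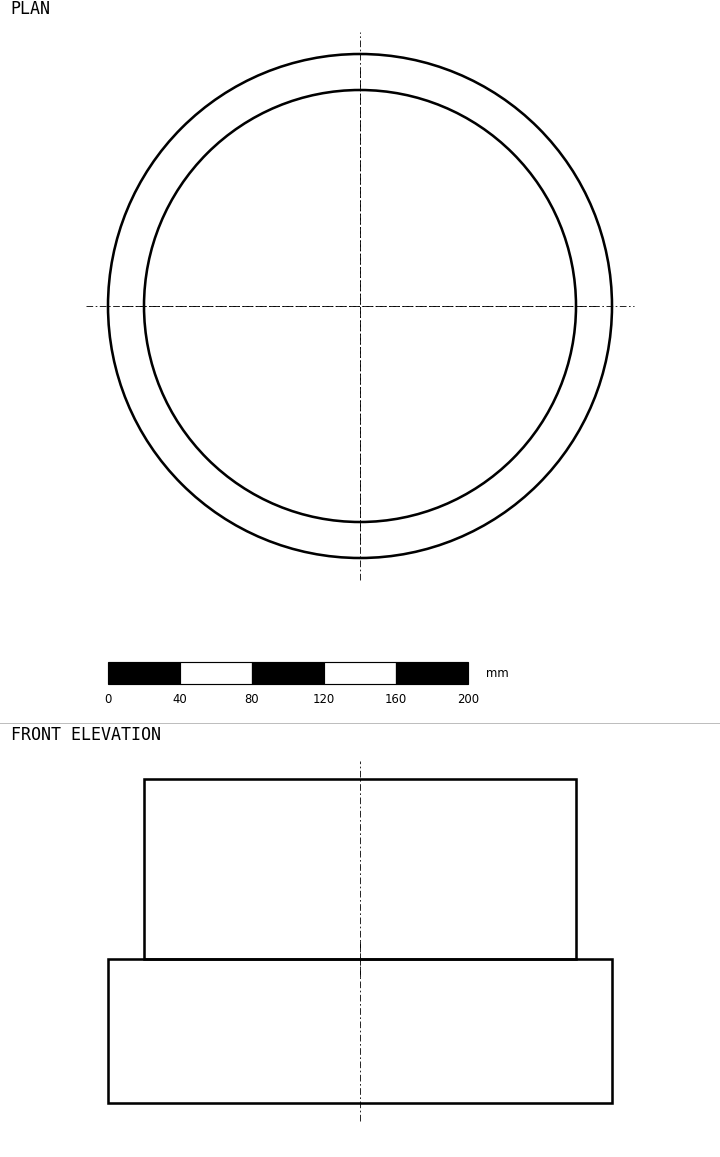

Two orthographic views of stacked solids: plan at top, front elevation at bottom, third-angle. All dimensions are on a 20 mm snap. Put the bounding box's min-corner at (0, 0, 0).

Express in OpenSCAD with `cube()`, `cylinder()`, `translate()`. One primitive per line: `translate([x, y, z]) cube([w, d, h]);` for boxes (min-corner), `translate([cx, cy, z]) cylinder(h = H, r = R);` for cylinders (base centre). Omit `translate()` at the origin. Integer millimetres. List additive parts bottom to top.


translate([140, 140, 0]) cylinder(h = 80, r = 140);
translate([140, 140, 80]) cylinder(h = 100, r = 120);
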